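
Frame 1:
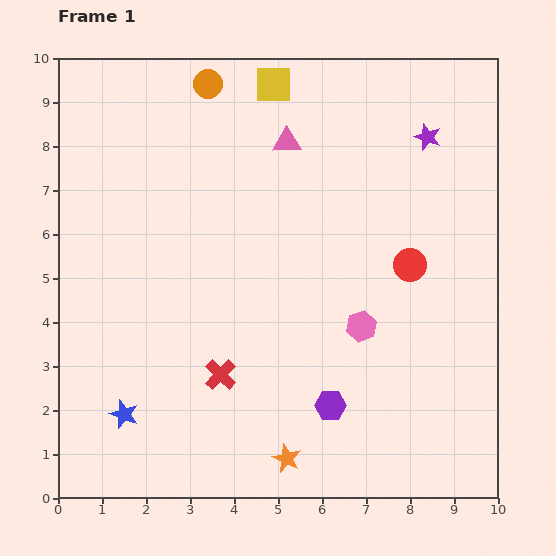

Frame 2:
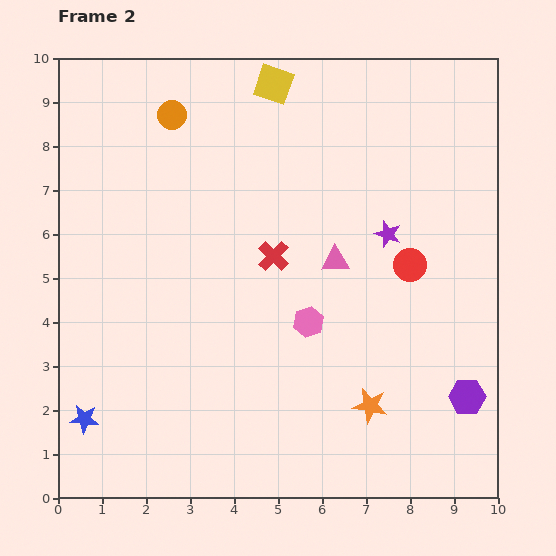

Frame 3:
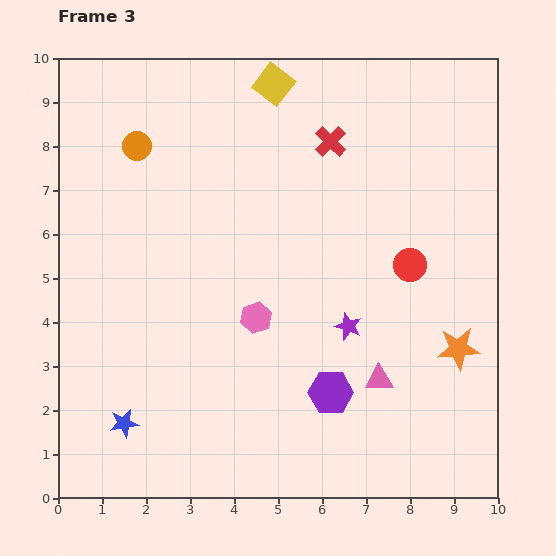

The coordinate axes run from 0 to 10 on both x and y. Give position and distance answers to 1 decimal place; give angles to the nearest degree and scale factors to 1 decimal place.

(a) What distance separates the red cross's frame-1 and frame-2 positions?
3.0

The red cross moved from (3.7, 2.8) to (4.9, 5.5), a distance of √(1.2² + 2.7²) ≈ 3.0.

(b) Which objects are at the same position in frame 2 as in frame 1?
the red circle, the yellow square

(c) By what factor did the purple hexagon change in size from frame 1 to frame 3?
1.4×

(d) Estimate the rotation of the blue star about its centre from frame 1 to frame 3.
30° counter-clockwise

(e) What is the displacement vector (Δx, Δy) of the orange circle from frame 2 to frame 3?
(-0.8, -0.7)

The orange circle was at (2.6, 8.7) in frame 2 and (1.8, 8.0) in frame 3.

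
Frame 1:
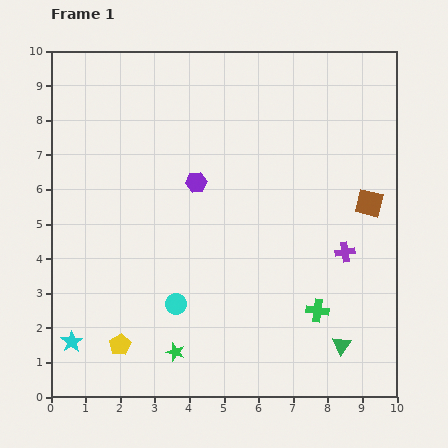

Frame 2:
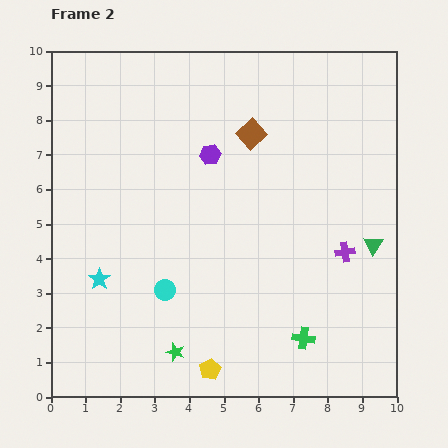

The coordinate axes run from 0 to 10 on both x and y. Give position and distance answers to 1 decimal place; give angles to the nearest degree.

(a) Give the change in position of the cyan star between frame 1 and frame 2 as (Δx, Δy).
(0.8, 1.8)

The cyan star was at (0.6, 1.6) in frame 1 and (1.4, 3.4) in frame 2.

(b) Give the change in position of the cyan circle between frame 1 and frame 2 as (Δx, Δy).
(-0.3, 0.4)

The cyan circle was at (3.6, 2.7) in frame 1 and (3.3, 3.1) in frame 2.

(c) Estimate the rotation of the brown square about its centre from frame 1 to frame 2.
35° clockwise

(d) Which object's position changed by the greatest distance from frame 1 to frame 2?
the brown square

(moved 3.9; next 3.0)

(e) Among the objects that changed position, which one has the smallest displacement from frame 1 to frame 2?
the cyan circle

(moved 0.5)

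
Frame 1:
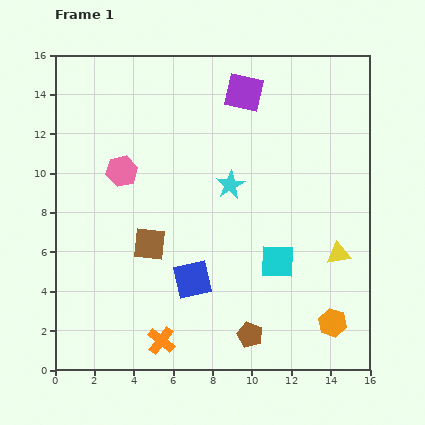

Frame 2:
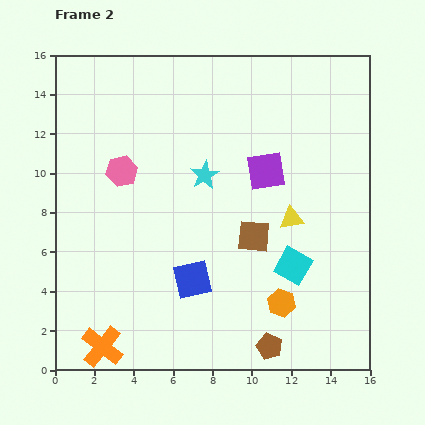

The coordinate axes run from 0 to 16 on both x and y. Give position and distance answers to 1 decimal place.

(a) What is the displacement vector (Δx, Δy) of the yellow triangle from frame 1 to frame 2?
(-2.4, 1.8)

The yellow triangle was at (14.4, 5.9) in frame 1 and (12.0, 7.7) in frame 2.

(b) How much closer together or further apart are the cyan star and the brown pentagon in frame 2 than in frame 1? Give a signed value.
+1.6

Distance in frame 1: 7.7. Distance in frame 2: 9.3.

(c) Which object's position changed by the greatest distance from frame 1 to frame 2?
the brown square

(moved 5.3; next 4.1)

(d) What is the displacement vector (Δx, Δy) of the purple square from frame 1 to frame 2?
(1.1, -4.0)

The purple square was at (9.6, 14.1) in frame 1 and (10.7, 10.1) in frame 2.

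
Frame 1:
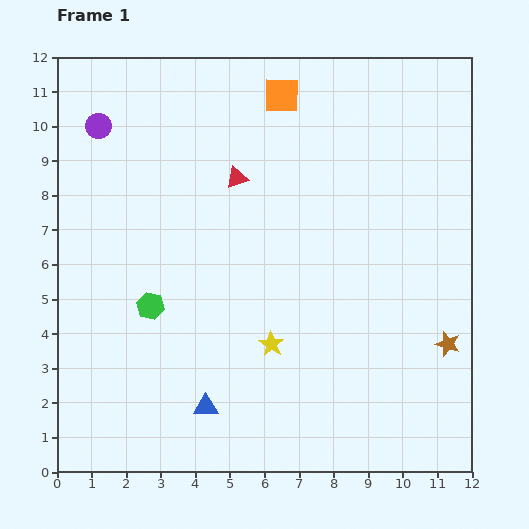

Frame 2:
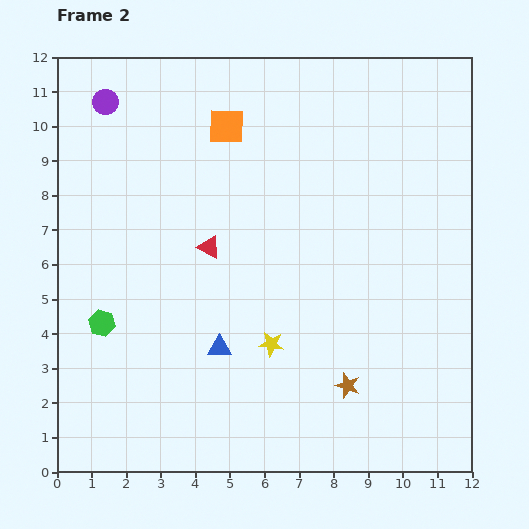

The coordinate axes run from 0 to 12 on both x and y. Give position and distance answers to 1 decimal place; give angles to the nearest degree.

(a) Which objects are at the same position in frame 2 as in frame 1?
the yellow star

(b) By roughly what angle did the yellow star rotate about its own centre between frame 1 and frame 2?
25° counter-clockwise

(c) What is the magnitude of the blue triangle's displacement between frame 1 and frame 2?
1.7

The blue triangle moved from (4.3, 1.9) to (4.7, 3.6), a distance of √(0.4² + 1.7²) ≈ 1.7.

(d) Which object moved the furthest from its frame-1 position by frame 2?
the brown star

(moved 3.1; next 2.2)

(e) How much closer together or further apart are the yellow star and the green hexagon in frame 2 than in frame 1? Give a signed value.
+1.2

Distance in frame 1: 3.7. Distance in frame 2: 4.9.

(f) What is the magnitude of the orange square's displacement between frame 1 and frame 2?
1.8

The orange square moved from (6.5, 10.9) to (4.9, 10.0), a distance of √(1.6² + 0.9²) ≈ 1.8.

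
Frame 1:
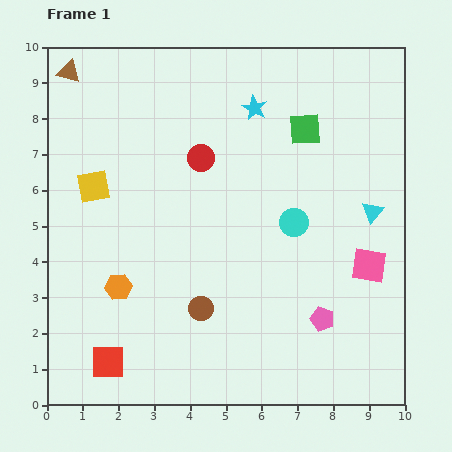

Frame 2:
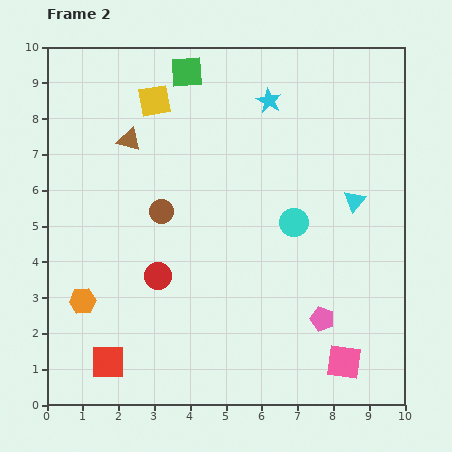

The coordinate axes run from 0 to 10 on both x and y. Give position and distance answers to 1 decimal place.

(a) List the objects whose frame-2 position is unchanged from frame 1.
the pink pentagon, the red square, the cyan circle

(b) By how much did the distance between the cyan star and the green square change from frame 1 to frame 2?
+0.9

Distance in frame 1: 1.5. Distance in frame 2: 2.4.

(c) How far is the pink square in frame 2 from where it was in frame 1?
2.8

The pink square moved from (9.0, 3.9) to (8.3, 1.2), a distance of √(0.7² + 2.7²) ≈ 2.8.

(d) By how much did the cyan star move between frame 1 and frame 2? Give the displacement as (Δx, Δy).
(0.4, 0.2)

The cyan star was at (5.8, 8.3) in frame 1 and (6.2, 8.5) in frame 2.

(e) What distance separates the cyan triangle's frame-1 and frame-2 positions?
0.6

The cyan triangle moved from (9.1, 5.4) to (8.6, 5.7), a distance of √(0.5² + 0.3²) ≈ 0.6.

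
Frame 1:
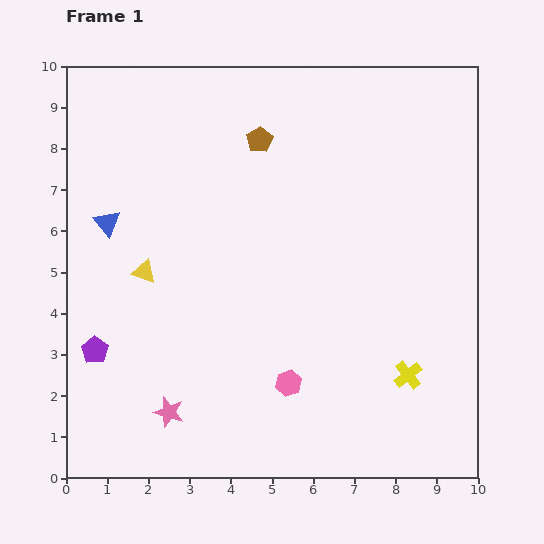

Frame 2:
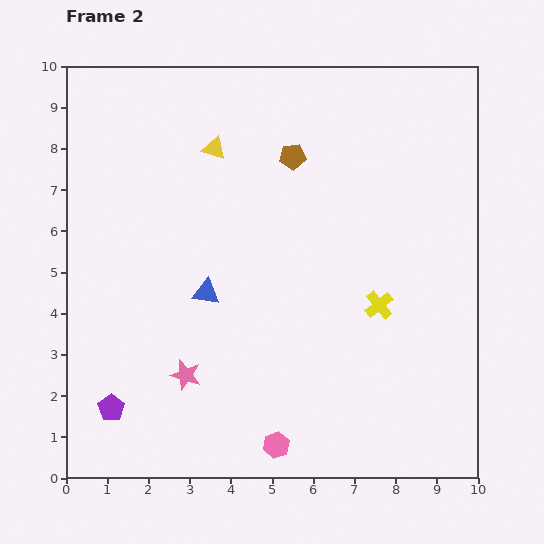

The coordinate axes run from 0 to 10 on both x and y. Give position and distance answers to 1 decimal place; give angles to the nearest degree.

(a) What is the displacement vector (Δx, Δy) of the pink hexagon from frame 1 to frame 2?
(-0.3, -1.5)

The pink hexagon was at (5.4, 2.3) in frame 1 and (5.1, 0.8) in frame 2.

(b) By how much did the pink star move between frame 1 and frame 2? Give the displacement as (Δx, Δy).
(0.4, 0.9)

The pink star was at (2.5, 1.6) in frame 1 and (2.9, 2.5) in frame 2.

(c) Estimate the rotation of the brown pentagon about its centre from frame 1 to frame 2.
27° clockwise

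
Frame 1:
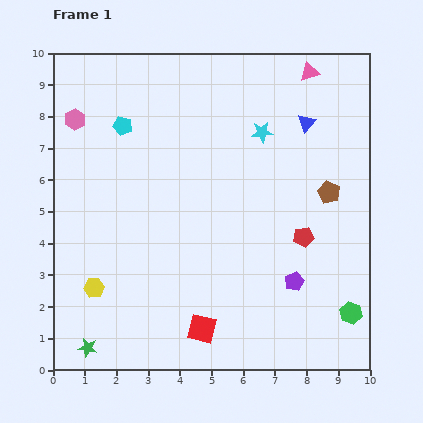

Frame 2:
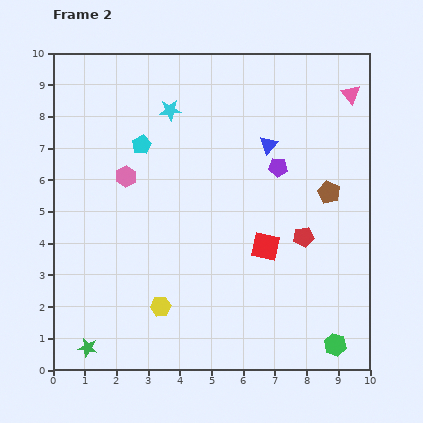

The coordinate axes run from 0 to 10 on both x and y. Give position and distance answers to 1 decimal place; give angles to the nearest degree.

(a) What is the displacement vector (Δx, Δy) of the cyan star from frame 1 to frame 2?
(-2.9, 0.7)

The cyan star was at (6.6, 7.5) in frame 1 and (3.7, 8.2) in frame 2.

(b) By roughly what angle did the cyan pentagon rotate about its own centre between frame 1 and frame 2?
30° clockwise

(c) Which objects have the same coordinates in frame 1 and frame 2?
the red pentagon, the brown pentagon, the green star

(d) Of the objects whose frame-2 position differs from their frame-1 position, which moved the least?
the cyan pentagon

(moved 0.8)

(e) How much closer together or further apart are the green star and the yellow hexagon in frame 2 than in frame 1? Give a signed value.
+0.7

Distance in frame 1: 1.9. Distance in frame 2: 2.6.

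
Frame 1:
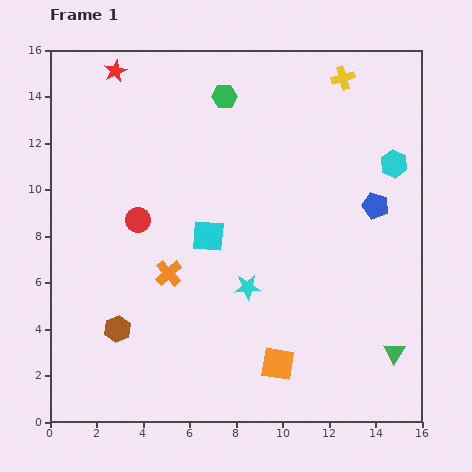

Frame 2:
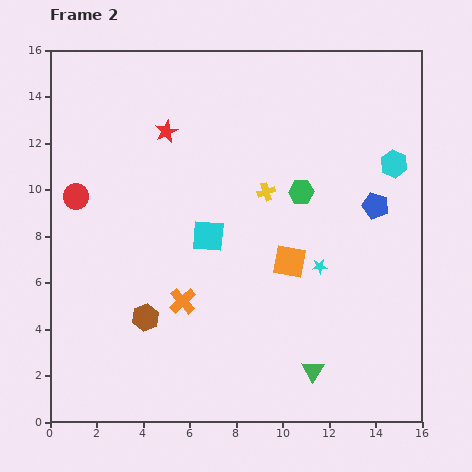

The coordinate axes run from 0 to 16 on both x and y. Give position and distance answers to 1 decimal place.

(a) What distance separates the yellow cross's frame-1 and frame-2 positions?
5.9

The yellow cross moved from (12.6, 14.8) to (9.3, 9.9), a distance of √(3.3² + 4.9²) ≈ 5.9.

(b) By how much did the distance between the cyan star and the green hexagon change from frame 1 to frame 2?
-5.0

Distance in frame 1: 8.3. Distance in frame 2: 3.3.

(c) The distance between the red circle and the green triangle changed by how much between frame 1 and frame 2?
+0.3

Distance in frame 1: 12.4. Distance in frame 2: 12.7.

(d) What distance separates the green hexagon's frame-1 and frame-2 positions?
5.3

The green hexagon moved from (7.5, 14.0) to (10.8, 9.9), a distance of √(3.3² + 4.1²) ≈ 5.3.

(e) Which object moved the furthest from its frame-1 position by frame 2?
the yellow cross

(moved 5.9; next 5.3)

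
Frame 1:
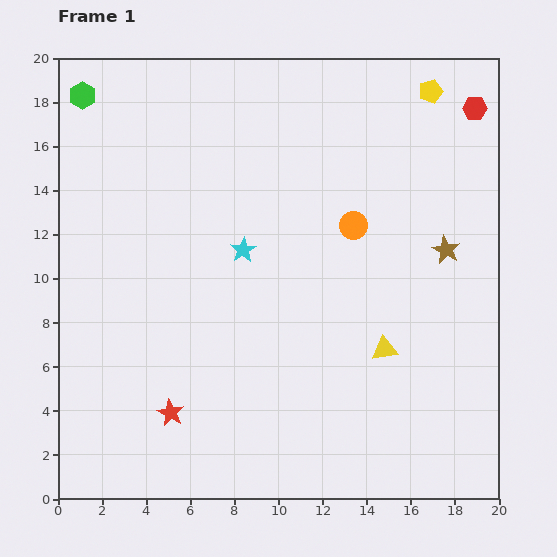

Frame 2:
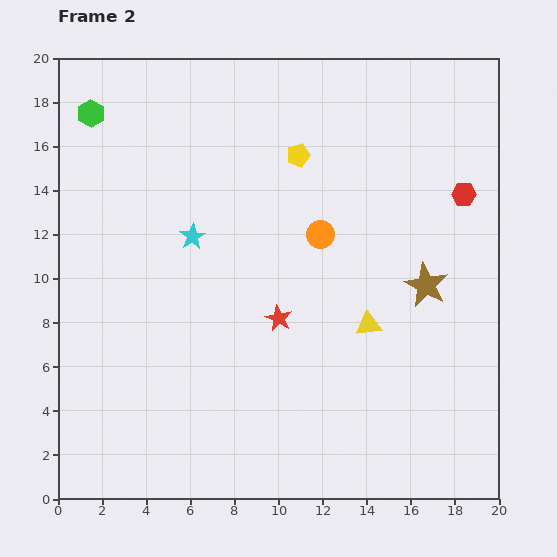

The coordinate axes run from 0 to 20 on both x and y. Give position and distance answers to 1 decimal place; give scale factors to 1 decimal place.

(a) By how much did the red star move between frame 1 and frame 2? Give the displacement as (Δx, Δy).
(4.9, 4.3)

The red star was at (5.1, 3.9) in frame 1 and (10.0, 8.2) in frame 2.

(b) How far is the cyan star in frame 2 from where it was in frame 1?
2.4

The cyan star moved from (8.4, 11.3) to (6.1, 11.9), a distance of √(2.3² + 0.6²) ≈ 2.4.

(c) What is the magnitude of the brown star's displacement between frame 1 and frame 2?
1.8

The brown star moved from (17.6, 11.3) to (16.7, 9.7), a distance of √(0.9² + 1.6²) ≈ 1.8.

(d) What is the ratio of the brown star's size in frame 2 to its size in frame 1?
1.6×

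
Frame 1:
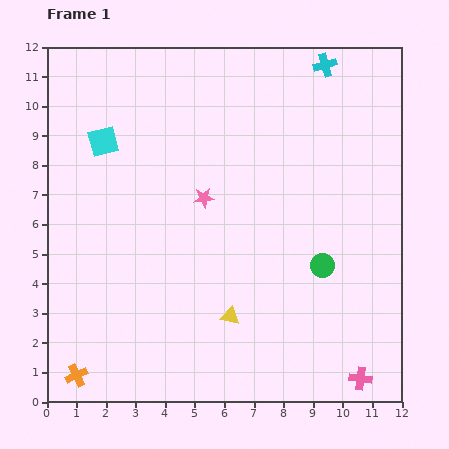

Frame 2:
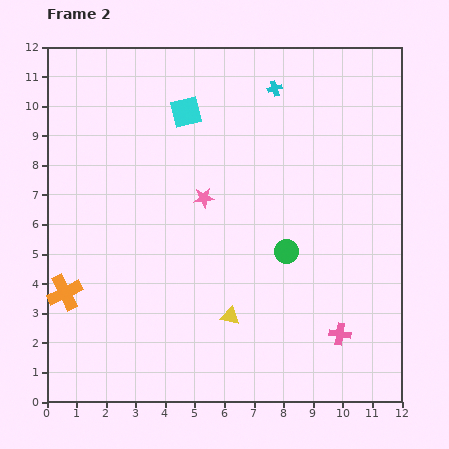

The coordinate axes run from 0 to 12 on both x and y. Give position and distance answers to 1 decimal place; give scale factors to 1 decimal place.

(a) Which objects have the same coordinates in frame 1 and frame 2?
the pink star, the yellow triangle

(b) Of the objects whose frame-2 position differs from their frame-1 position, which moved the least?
the green circle

(moved 1.3)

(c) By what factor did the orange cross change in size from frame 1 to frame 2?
1.6×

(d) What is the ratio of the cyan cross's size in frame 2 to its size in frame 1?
0.6×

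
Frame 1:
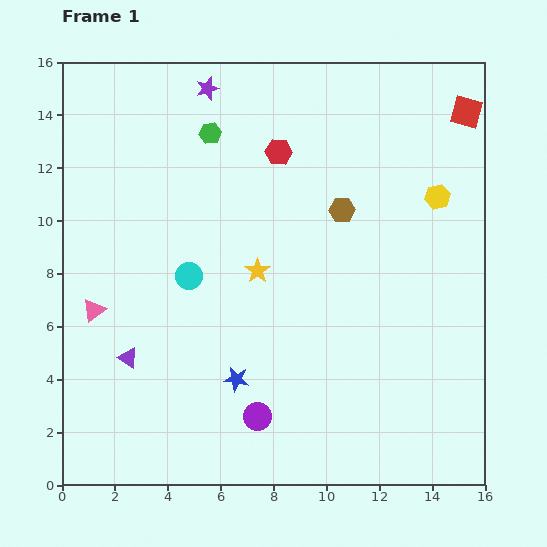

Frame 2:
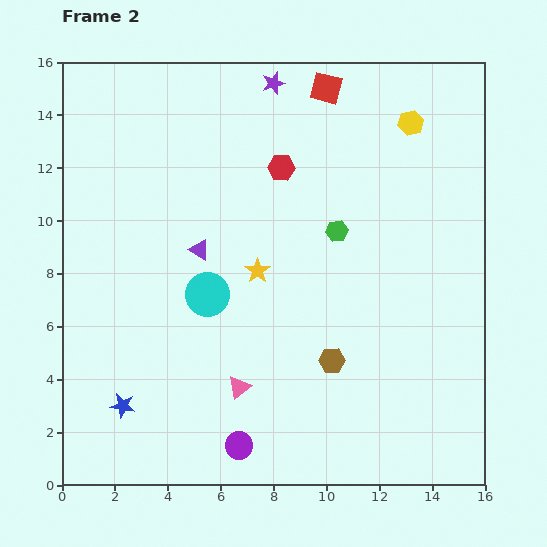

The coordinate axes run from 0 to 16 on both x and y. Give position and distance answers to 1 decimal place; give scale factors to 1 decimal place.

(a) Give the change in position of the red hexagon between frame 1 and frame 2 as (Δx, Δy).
(0.1, -0.6)

The red hexagon was at (8.2, 12.6) in frame 1 and (8.3, 12.0) in frame 2.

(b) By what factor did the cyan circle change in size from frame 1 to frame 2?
1.6×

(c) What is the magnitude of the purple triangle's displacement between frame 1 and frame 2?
4.9

The purple triangle moved from (2.5, 4.8) to (5.2, 8.9), a distance of √(2.7² + 4.1²) ≈ 4.9.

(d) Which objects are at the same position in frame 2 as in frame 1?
the yellow star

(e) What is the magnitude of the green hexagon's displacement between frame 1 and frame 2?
6.1

The green hexagon moved from (5.6, 13.3) to (10.4, 9.6), a distance of √(4.8² + 3.7²) ≈ 6.1.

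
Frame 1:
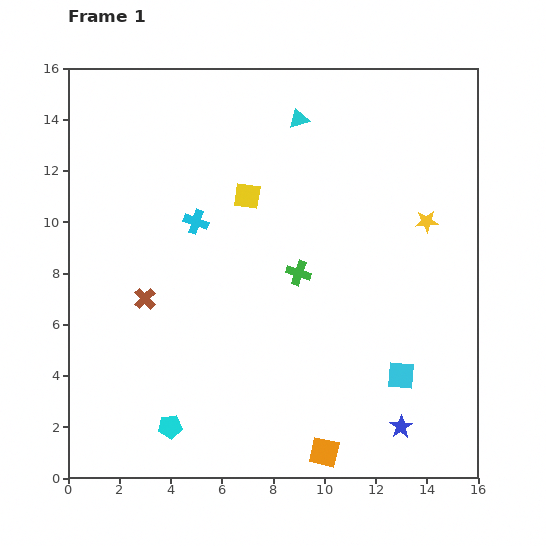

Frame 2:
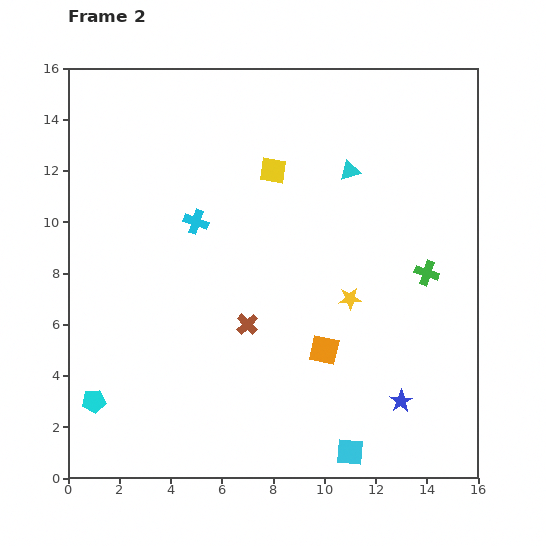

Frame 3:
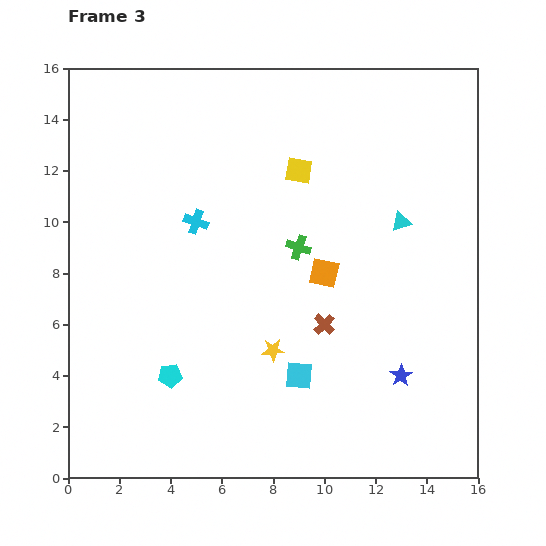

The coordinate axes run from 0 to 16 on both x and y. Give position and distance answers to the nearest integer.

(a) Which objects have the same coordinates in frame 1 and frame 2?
the cyan cross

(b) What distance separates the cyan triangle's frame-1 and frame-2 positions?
3

The cyan triangle moved from (9, 14) to (11, 12), a distance of √(2² + 2²) ≈ 3.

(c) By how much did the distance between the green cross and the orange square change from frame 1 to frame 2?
-2

Distance in frame 1: 7. Distance in frame 2: 5.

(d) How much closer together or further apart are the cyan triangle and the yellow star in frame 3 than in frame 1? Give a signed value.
+1

Distance in frame 1: 6. Distance in frame 3: 7.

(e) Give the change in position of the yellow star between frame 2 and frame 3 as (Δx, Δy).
(-3, -2)

The yellow star was at (11, 7) in frame 2 and (8, 5) in frame 3.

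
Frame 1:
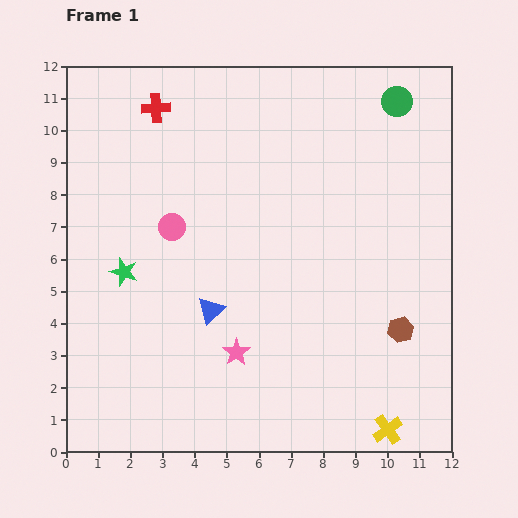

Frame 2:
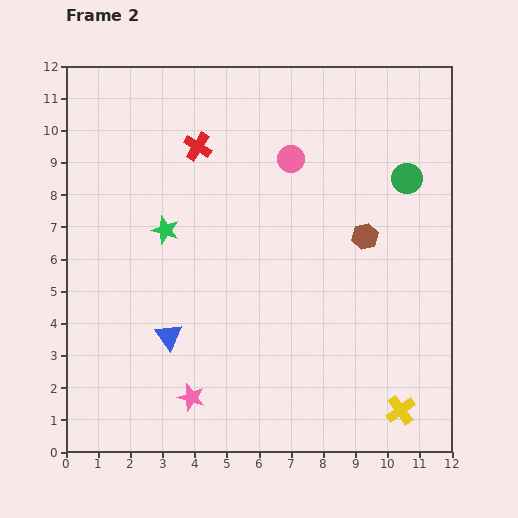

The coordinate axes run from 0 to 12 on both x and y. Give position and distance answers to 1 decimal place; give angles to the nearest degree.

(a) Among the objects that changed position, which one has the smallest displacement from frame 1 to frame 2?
the yellow cross

(moved 0.7)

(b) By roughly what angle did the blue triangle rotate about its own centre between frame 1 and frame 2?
23° counter-clockwise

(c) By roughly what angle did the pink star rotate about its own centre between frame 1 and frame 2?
21° counter-clockwise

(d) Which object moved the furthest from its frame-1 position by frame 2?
the pink circle

(moved 4.3; next 3.1)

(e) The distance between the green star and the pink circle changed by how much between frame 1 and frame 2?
+2.4

Distance in frame 1: 2.1. Distance in frame 2: 4.5.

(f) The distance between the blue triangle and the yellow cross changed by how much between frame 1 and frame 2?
+1.0

Distance in frame 1: 6.6. Distance in frame 2: 7.6.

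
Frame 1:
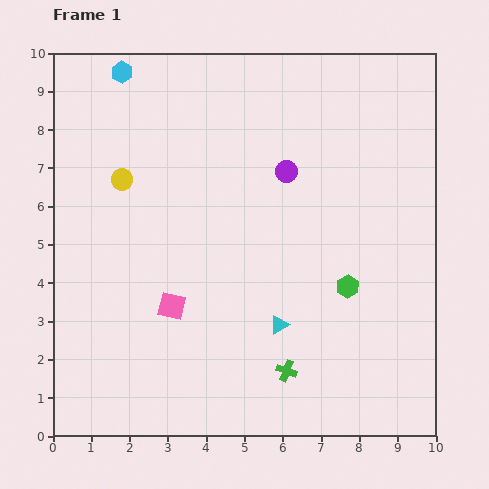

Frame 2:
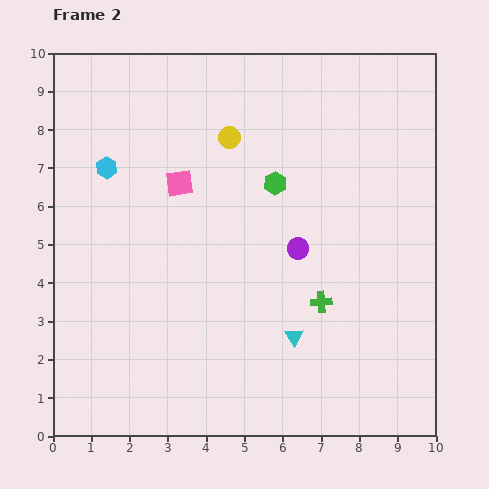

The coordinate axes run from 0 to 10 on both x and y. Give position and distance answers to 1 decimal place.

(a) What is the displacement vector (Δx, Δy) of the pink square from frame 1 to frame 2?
(0.2, 3.2)

The pink square was at (3.1, 3.4) in frame 1 and (3.3, 6.6) in frame 2.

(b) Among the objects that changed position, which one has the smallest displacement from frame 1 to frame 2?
the cyan triangle

(moved 0.5)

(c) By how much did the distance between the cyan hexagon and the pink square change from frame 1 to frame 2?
-4.3

Distance in frame 1: 6.2. Distance in frame 2: 1.9.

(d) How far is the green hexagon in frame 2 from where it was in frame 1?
3.3

The green hexagon moved from (7.7, 3.9) to (5.8, 6.6), a distance of √(1.9² + 2.7²) ≈ 3.3.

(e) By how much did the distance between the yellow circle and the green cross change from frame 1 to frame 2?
-1.7

Distance in frame 1: 6.6. Distance in frame 2: 4.9.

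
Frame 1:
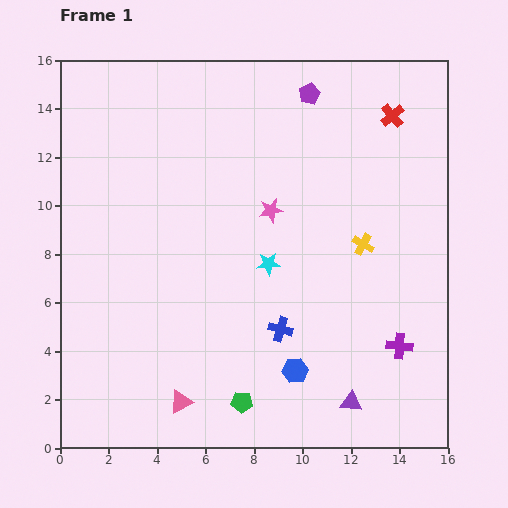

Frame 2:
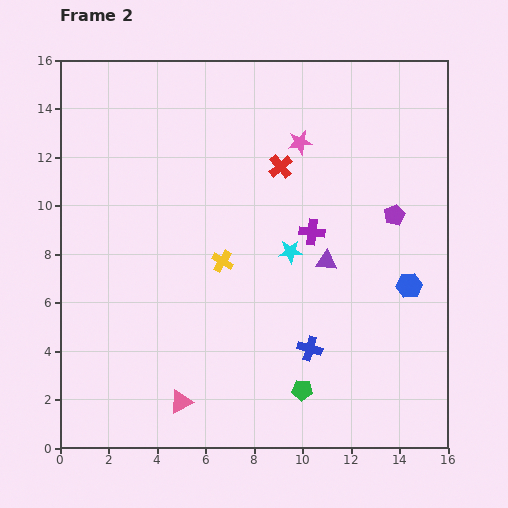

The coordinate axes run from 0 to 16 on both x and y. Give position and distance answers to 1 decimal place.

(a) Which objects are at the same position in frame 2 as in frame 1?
the pink triangle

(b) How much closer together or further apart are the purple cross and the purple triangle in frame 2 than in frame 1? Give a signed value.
-1.7

Distance in frame 1: 3.0. Distance in frame 2: 1.3.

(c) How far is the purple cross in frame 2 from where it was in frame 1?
5.9

The purple cross moved from (14.0, 4.2) to (10.4, 8.9), a distance of √(3.6² + 4.7²) ≈ 5.9.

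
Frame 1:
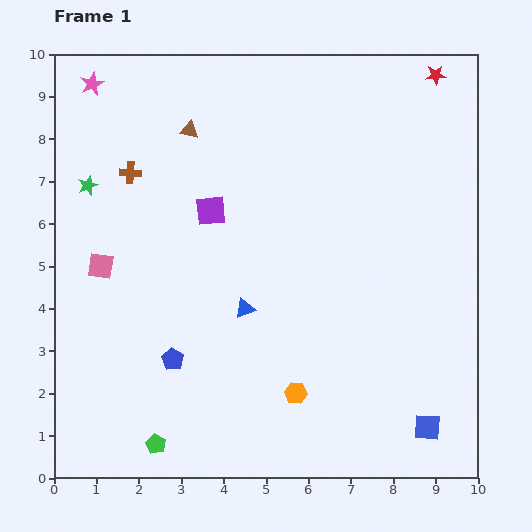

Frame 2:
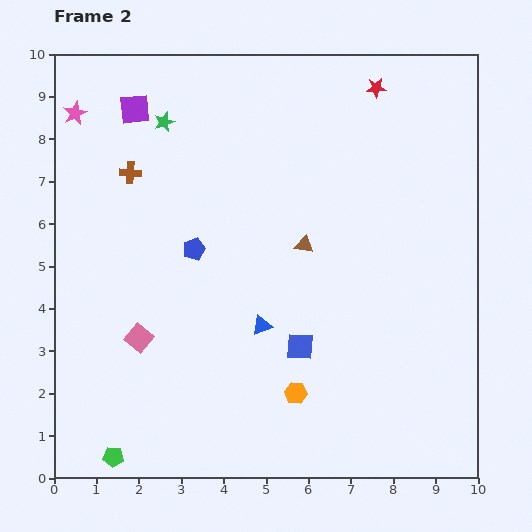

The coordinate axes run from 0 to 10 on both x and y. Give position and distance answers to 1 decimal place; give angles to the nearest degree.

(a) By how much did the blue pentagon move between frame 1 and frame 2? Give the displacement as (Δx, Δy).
(0.5, 2.6)

The blue pentagon was at (2.8, 2.8) in frame 1 and (3.3, 5.4) in frame 2.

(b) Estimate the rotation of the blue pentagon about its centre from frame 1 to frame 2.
19° clockwise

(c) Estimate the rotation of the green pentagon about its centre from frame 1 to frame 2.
24° counter-clockwise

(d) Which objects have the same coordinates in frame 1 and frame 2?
the orange hexagon, the brown cross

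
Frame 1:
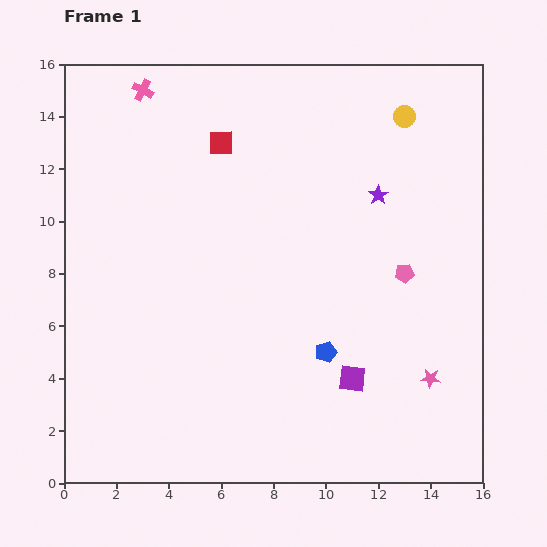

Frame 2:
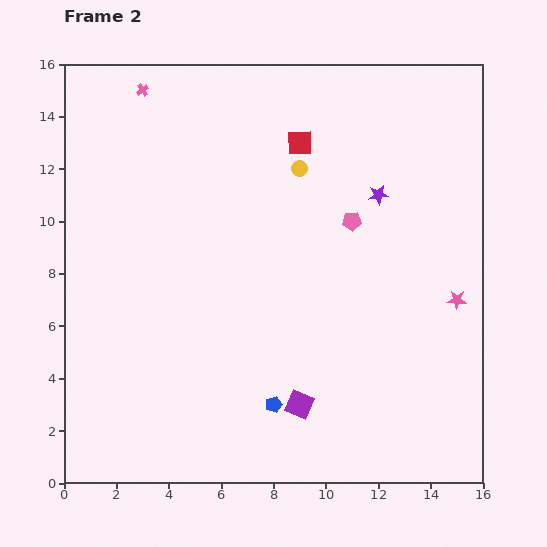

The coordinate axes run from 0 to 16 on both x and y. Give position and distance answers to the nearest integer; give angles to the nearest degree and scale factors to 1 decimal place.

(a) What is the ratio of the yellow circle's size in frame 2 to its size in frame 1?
0.7×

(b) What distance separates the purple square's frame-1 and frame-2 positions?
2

The purple square moved from (11, 4) to (9, 3), a distance of √(2² + 1²) ≈ 2.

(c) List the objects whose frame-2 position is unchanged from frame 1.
the purple star, the pink cross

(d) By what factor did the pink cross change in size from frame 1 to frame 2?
0.6×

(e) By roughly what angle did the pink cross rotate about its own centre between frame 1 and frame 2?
29° clockwise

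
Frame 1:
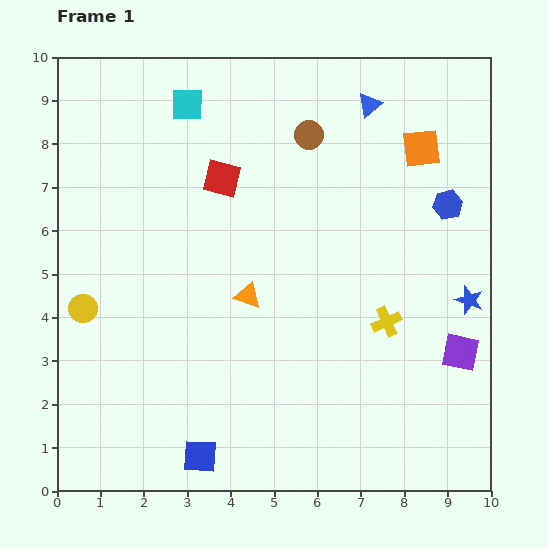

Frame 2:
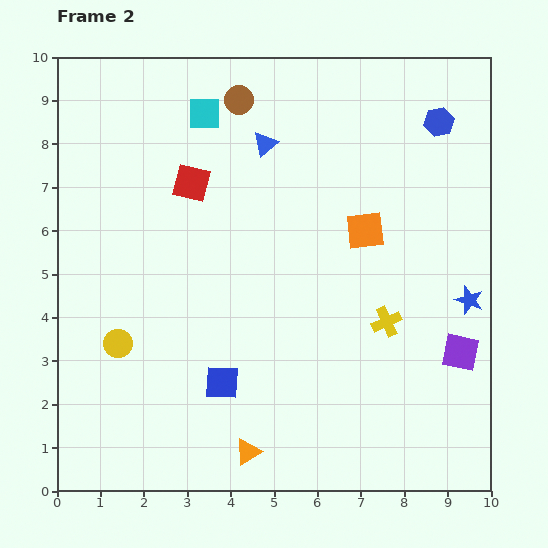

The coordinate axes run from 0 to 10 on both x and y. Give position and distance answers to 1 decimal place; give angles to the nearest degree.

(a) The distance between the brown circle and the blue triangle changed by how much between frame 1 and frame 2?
-0.4

Distance in frame 1: 1.6. Distance in frame 2: 1.2.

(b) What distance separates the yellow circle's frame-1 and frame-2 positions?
1.1

The yellow circle moved from (0.6, 4.2) to (1.4, 3.4), a distance of √(0.8² + 0.8²) ≈ 1.1.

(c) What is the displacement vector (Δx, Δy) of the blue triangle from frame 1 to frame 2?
(-2.4, -0.9)

The blue triangle was at (7.2, 8.9) in frame 1 and (4.8, 8.0) in frame 2.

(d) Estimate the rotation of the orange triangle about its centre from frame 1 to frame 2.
50° counter-clockwise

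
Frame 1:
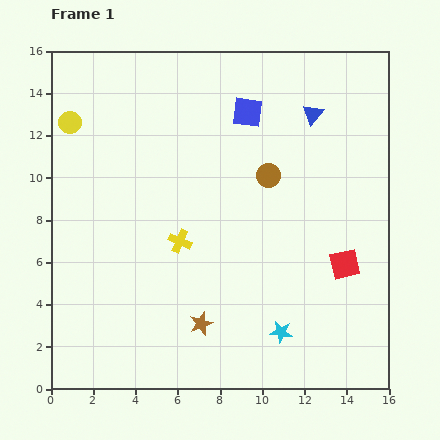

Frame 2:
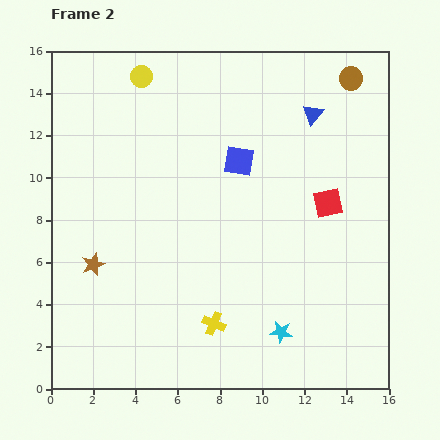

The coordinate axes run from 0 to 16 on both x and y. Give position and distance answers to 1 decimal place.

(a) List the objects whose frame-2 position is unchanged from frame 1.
the cyan star, the blue triangle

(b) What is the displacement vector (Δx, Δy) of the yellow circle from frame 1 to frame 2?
(3.4, 2.2)

The yellow circle was at (0.9, 12.6) in frame 1 and (4.3, 14.8) in frame 2.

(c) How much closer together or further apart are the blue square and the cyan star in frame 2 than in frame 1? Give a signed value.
-2.2

Distance in frame 1: 10.5. Distance in frame 2: 8.3.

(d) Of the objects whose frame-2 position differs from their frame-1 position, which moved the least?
the blue square

(moved 2.3)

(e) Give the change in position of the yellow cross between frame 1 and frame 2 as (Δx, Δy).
(1.6, -3.9)

The yellow cross was at (6.1, 7.0) in frame 1 and (7.7, 3.1) in frame 2.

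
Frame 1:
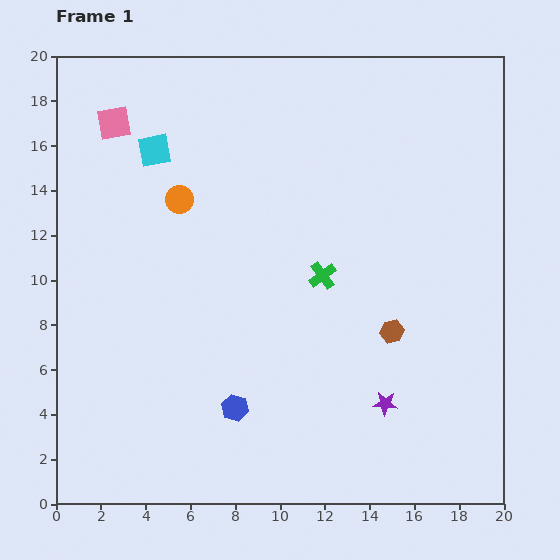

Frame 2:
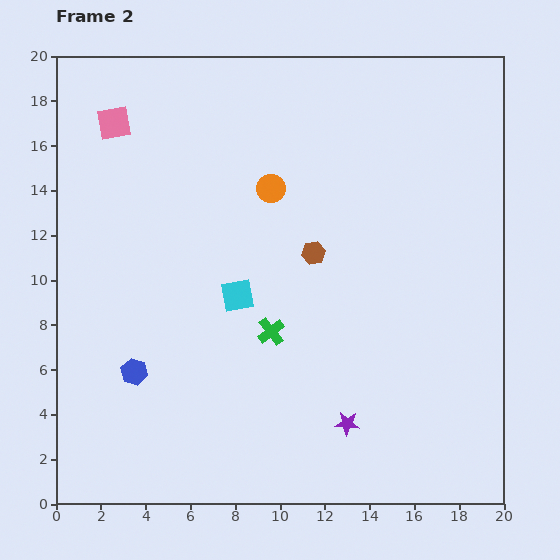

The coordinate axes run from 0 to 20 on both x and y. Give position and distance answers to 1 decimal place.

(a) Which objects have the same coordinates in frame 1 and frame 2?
the pink square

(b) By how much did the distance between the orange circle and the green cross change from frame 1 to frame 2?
-0.8

Distance in frame 1: 7.2. Distance in frame 2: 6.4.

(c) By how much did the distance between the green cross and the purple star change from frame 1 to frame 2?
-1.1

Distance in frame 1: 6.4. Distance in frame 2: 5.3.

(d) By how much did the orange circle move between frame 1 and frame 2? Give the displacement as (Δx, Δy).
(4.1, 0.5)

The orange circle was at (5.5, 13.6) in frame 1 and (9.6, 14.1) in frame 2.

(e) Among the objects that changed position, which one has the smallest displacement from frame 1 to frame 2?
the purple star

(moved 1.9)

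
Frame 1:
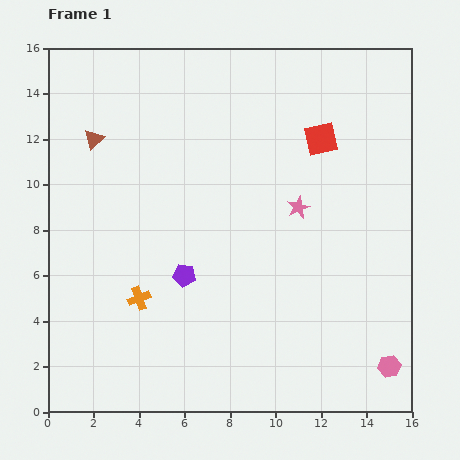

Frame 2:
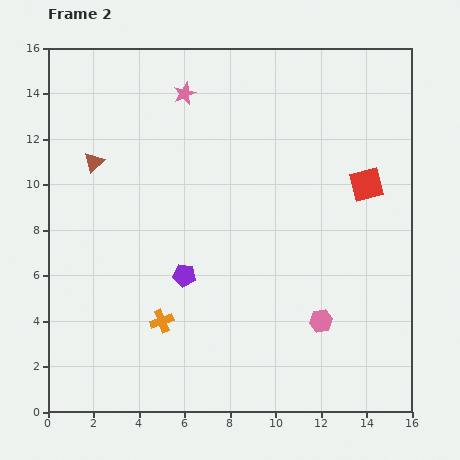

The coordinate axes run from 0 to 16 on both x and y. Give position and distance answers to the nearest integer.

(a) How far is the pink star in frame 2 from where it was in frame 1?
7

The pink star moved from (11, 9) to (6, 14), a distance of √(5² + 5²) ≈ 7.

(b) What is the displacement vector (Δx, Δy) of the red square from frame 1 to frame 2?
(2, -2)

The red square was at (12, 12) in frame 1 and (14, 10) in frame 2.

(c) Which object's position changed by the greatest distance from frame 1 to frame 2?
the pink star

(moved 7; next 4)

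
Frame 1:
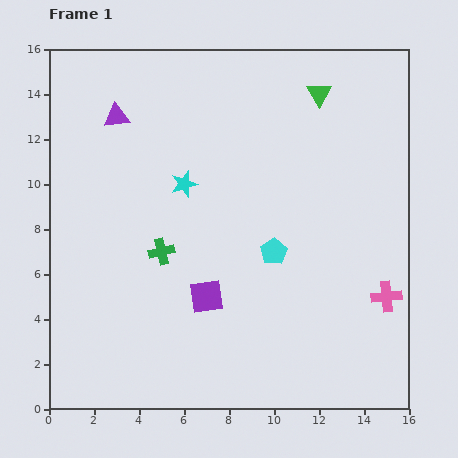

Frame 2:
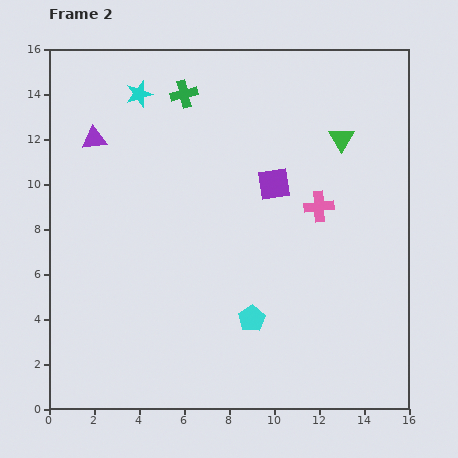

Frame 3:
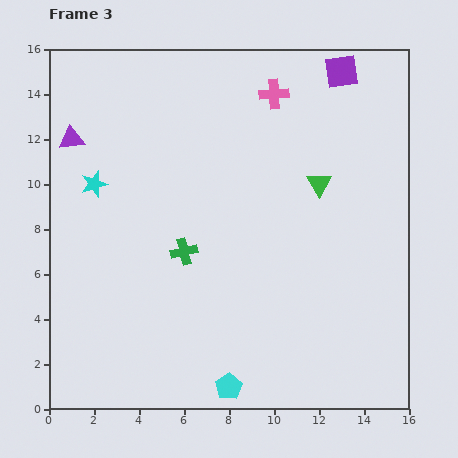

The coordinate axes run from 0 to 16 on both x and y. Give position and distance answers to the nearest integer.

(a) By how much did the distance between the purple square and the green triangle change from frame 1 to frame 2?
-6

Distance in frame 1: 10. Distance in frame 2: 4.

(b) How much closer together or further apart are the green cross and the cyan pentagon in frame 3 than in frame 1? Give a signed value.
+1

Distance in frame 1: 5. Distance in frame 3: 6.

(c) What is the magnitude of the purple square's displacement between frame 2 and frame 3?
6

The purple square moved from (10, 10) to (13, 15), a distance of √(3² + 5²) ≈ 6.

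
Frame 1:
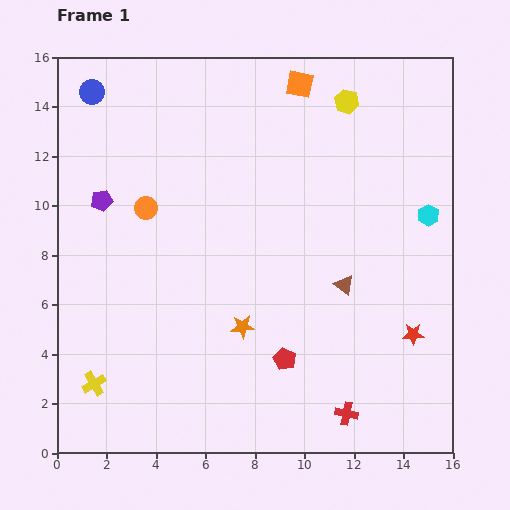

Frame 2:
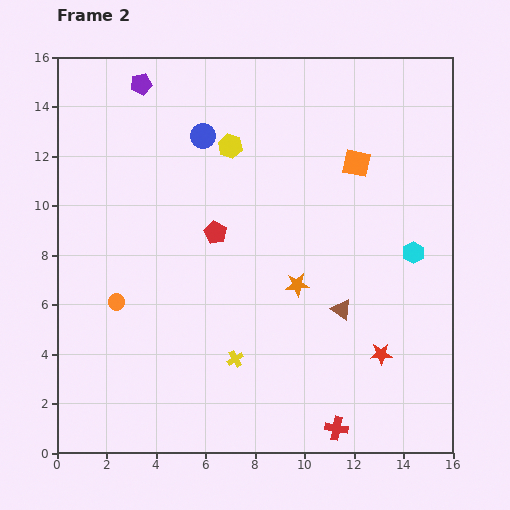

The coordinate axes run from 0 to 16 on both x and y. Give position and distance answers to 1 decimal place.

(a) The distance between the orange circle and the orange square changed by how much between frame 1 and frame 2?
+3.2

Distance in frame 1: 8.0. Distance in frame 2: 11.2.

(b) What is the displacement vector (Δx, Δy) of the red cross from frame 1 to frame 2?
(-0.4, -0.6)

The red cross was at (11.7, 1.6) in frame 1 and (11.3, 1.0) in frame 2.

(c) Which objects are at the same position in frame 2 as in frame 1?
none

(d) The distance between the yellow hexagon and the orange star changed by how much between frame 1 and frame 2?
-3.8

Distance in frame 1: 10.0. Distance in frame 2: 6.2.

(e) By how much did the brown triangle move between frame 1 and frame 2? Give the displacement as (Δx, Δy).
(-0.1, -1.0)

The brown triangle was at (11.6, 6.8) in frame 1 and (11.5, 5.8) in frame 2.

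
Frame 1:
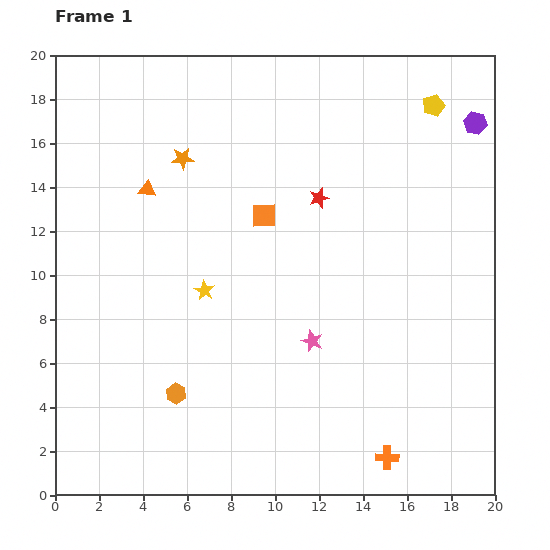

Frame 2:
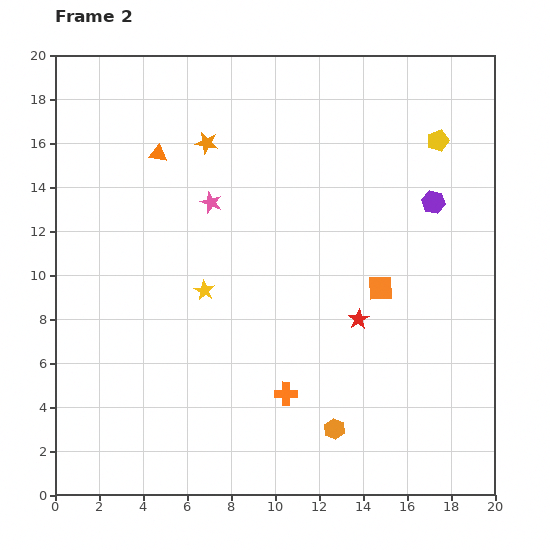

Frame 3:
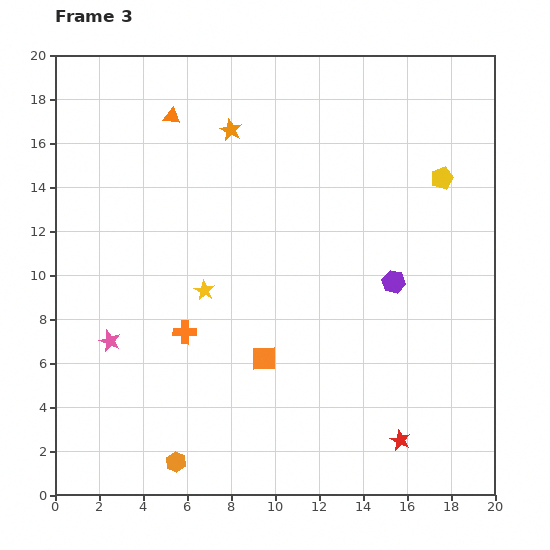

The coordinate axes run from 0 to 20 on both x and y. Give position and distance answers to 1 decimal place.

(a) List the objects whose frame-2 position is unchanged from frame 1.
the yellow star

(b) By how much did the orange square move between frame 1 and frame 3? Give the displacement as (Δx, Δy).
(0.0, -6.5)

The orange square was at (9.5, 12.7) in frame 1 and (9.5, 6.2) in frame 3.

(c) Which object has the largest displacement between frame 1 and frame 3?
the red star

(moved 11.6; next 10.8)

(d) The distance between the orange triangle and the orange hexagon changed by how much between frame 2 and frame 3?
+0.9

Distance in frame 2: 14.8. Distance in frame 3: 15.7.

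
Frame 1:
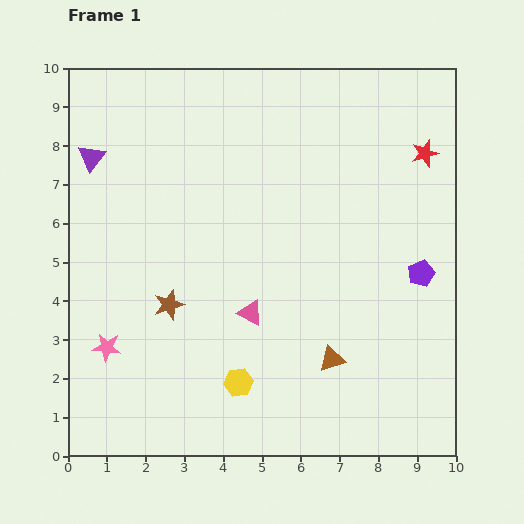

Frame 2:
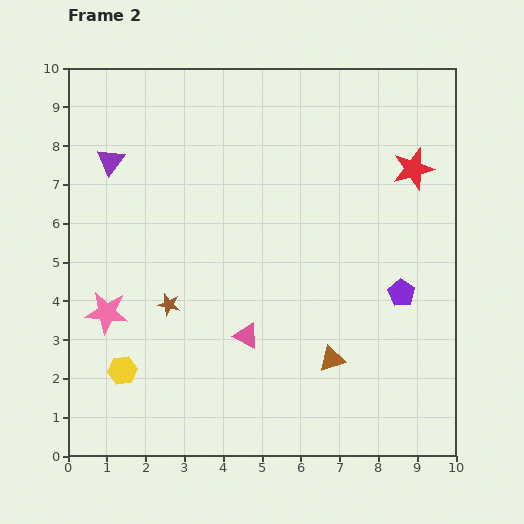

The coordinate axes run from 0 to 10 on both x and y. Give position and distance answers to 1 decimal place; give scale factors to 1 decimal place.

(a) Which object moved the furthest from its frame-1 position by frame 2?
the yellow hexagon

(moved 3.0; next 0.9)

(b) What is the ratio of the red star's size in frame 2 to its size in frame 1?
1.5×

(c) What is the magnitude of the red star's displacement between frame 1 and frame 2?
0.5

The red star moved from (9.2, 7.8) to (8.9, 7.4), a distance of √(0.3² + 0.4²) ≈ 0.5.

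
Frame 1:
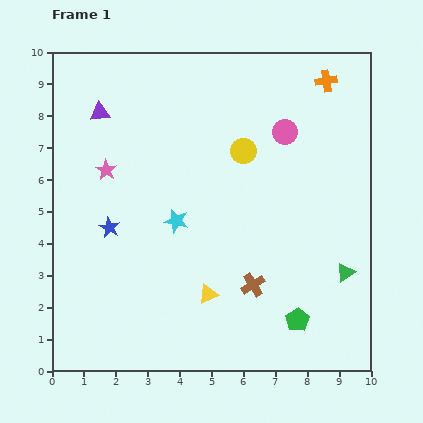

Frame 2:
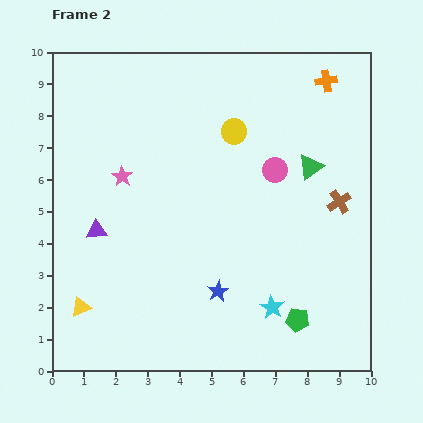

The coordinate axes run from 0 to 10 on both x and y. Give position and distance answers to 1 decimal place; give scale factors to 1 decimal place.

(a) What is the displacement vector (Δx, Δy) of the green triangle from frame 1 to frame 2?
(-1.1, 3.3)

The green triangle was at (9.2, 3.1) in frame 1 and (8.1, 6.4) in frame 2.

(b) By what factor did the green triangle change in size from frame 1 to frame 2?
1.4×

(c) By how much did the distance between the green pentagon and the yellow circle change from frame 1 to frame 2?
+0.6

Distance in frame 1: 5.6. Distance in frame 2: 6.2.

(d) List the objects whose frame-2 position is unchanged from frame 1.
the orange cross, the green pentagon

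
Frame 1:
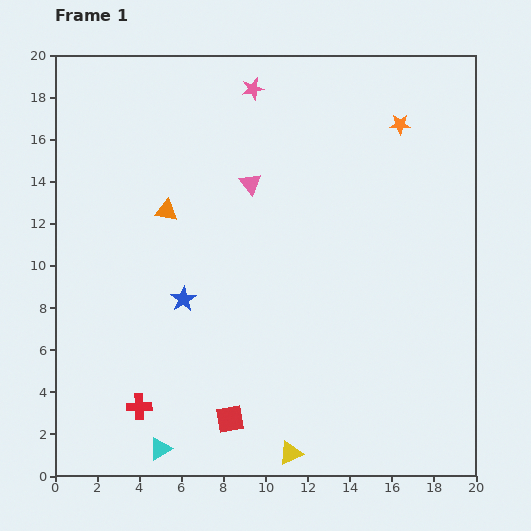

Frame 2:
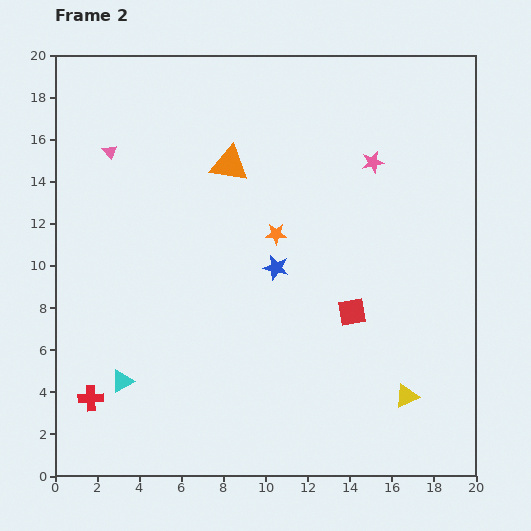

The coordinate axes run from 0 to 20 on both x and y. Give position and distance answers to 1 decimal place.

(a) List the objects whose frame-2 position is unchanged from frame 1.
none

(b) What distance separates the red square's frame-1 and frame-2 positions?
7.7

The red square moved from (8.3, 2.7) to (14.1, 7.8), a distance of √(5.8² + 5.1²) ≈ 7.7.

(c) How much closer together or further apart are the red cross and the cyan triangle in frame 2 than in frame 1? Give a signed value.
-0.5

Distance in frame 1: 2.2. Distance in frame 2: 1.7.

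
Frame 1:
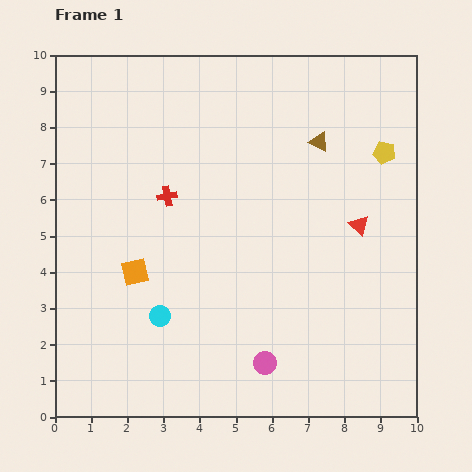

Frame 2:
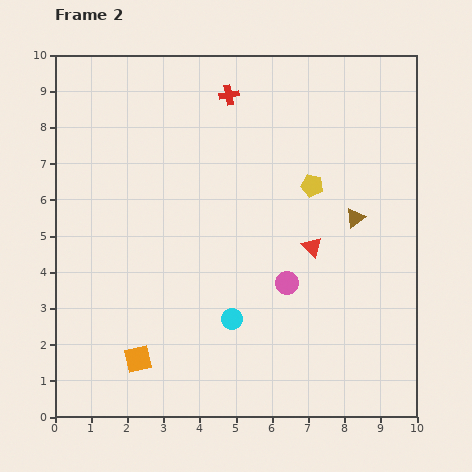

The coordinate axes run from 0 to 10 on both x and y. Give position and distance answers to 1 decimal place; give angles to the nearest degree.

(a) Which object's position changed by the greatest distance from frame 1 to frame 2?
the red cross

(moved 3.3; next 2.4)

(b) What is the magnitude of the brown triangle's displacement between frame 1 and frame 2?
2.3

The brown triangle moved from (7.3, 7.6) to (8.3, 5.5), a distance of √(1.0² + 2.1²) ≈ 2.3.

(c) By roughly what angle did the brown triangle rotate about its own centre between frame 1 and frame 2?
55° clockwise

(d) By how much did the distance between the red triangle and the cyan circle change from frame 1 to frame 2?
-3.0

Distance in frame 1: 6.0. Distance in frame 2: 3.0.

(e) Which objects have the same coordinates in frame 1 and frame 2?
none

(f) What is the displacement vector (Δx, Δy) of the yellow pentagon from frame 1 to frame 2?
(-2.0, -0.9)

The yellow pentagon was at (9.1, 7.3) in frame 1 and (7.1, 6.4) in frame 2.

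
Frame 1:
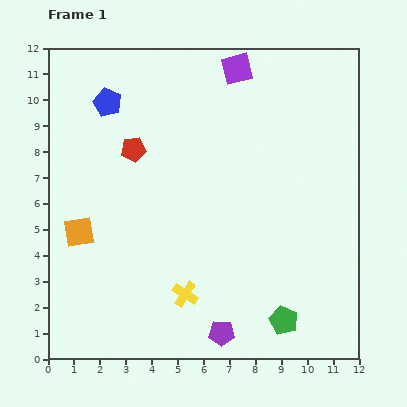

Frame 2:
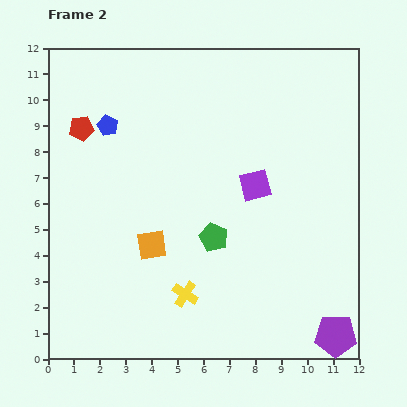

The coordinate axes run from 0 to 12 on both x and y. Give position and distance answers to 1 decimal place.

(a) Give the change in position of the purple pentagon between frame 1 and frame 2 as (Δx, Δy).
(4.4, -0.1)

The purple pentagon was at (6.7, 1.0) in frame 1 and (11.1, 0.9) in frame 2.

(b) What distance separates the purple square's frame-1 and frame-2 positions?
4.6

The purple square moved from (7.3, 11.2) to (8.0, 6.7), a distance of √(0.7² + 4.5²) ≈ 4.6.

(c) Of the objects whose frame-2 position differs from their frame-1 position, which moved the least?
the blue pentagon

(moved 0.9)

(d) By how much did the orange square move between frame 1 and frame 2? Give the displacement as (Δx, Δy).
(2.8, -0.5)

The orange square was at (1.2, 4.9) in frame 1 and (4.0, 4.4) in frame 2.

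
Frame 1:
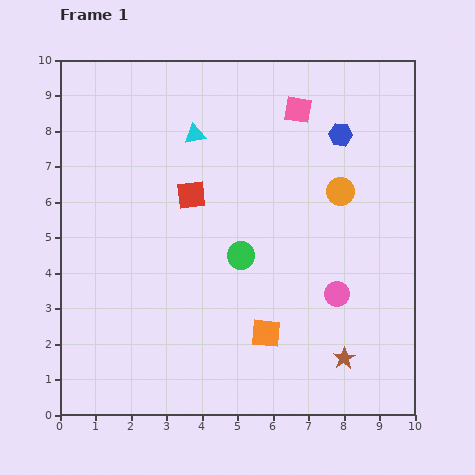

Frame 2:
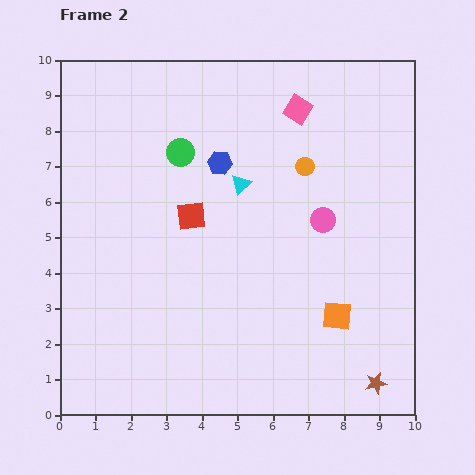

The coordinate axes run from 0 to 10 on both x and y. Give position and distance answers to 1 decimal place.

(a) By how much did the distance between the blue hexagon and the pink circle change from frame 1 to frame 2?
-1.2

Distance in frame 1: 4.5. Distance in frame 2: 3.3.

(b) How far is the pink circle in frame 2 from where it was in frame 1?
2.1

The pink circle moved from (7.8, 3.4) to (7.4, 5.5), a distance of √(0.4² + 2.1²) ≈ 2.1.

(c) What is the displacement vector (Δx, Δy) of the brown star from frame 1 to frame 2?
(0.9, -0.7)

The brown star was at (8.0, 1.6) in frame 1 and (8.9, 0.9) in frame 2.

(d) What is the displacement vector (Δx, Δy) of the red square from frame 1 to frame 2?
(0.0, -0.6)

The red square was at (3.7, 6.2) in frame 1 and (3.7, 5.6) in frame 2.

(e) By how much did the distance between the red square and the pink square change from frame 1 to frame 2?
+0.4

Distance in frame 1: 3.8. Distance in frame 2: 4.2.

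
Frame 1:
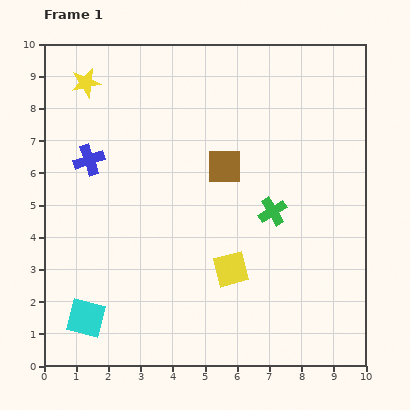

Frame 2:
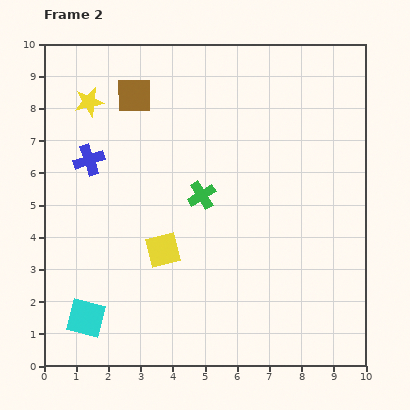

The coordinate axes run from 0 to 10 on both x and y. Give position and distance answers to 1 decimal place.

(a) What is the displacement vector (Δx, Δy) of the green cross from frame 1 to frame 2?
(-2.2, 0.5)

The green cross was at (7.1, 4.8) in frame 1 and (4.9, 5.3) in frame 2.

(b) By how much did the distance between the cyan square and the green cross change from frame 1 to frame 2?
-1.5

Distance in frame 1: 6.7. Distance in frame 2: 5.2.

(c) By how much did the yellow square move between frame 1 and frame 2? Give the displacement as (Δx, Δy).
(-2.1, 0.6)

The yellow square was at (5.8, 3.0) in frame 1 and (3.7, 3.6) in frame 2.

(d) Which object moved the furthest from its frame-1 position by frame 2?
the brown square

(moved 3.6; next 2.3)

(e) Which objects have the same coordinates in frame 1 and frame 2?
the cyan square, the blue cross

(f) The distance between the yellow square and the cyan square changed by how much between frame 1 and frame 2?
-1.5

Distance in frame 1: 4.7. Distance in frame 2: 3.2.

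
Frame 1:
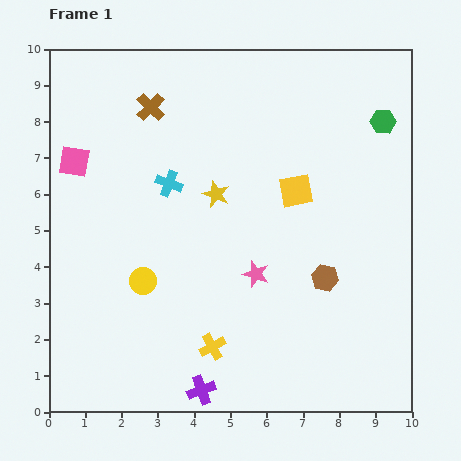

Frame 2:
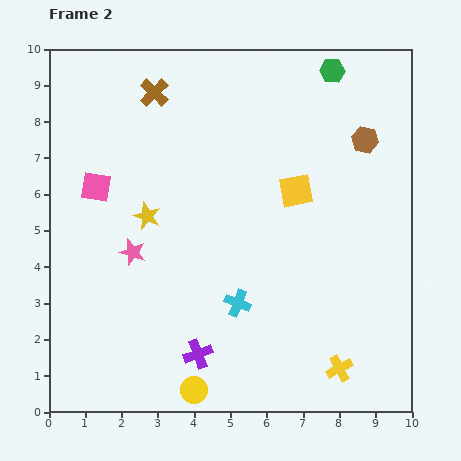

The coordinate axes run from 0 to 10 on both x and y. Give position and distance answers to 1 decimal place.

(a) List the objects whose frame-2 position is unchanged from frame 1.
the yellow square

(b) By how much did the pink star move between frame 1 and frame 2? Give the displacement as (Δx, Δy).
(-3.4, 0.6)

The pink star was at (5.7, 3.8) in frame 1 and (2.3, 4.4) in frame 2.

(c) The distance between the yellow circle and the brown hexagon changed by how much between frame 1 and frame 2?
+3.3

Distance in frame 1: 5.0. Distance in frame 2: 8.3.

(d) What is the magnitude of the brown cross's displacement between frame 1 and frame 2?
0.4

The brown cross moved from (2.8, 8.4) to (2.9, 8.8), a distance of √(0.1² + 0.4²) ≈ 0.4.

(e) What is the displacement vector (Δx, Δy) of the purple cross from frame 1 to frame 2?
(-0.1, 1.0)

The purple cross was at (4.2, 0.6) in frame 1 and (4.1, 1.6) in frame 2.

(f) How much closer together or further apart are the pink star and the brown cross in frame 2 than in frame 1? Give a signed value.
-1.0

Distance in frame 1: 5.4. Distance in frame 2: 4.4.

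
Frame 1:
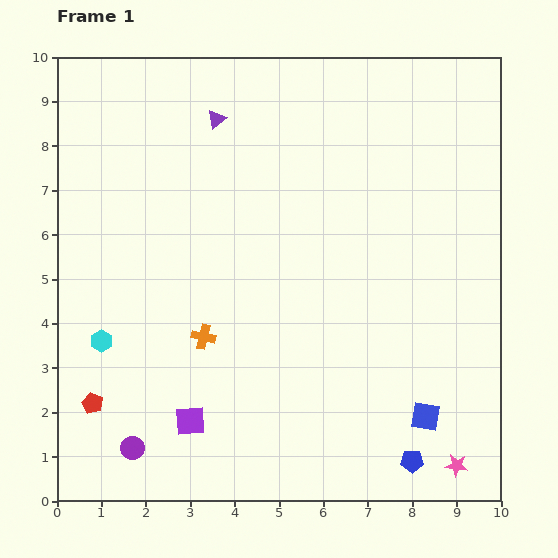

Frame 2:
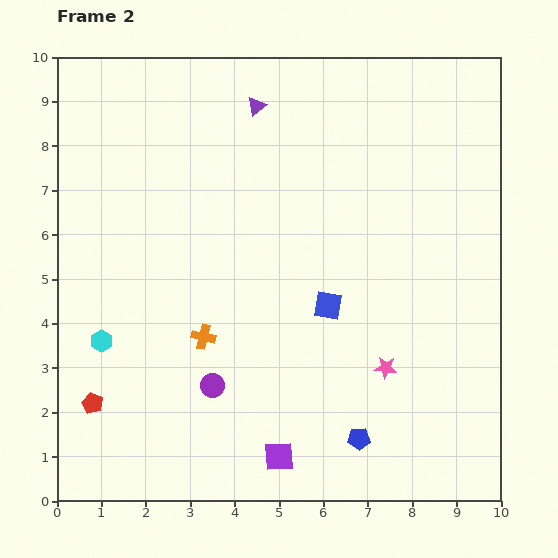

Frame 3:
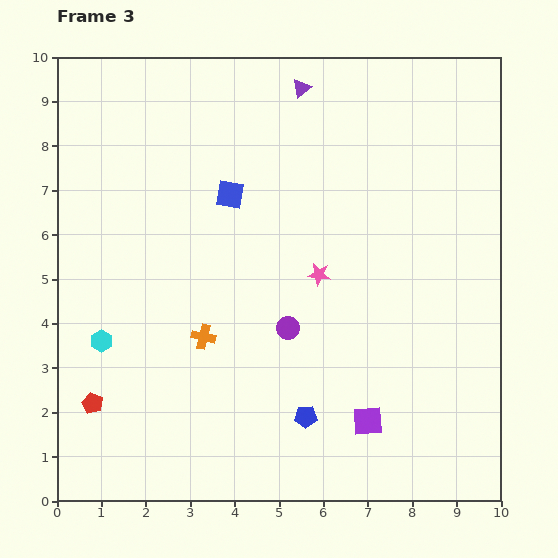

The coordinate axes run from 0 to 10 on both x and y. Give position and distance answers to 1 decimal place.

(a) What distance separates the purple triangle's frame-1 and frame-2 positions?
0.9

The purple triangle moved from (3.6, 8.6) to (4.5, 8.9), a distance of √(0.9² + 0.3²) ≈ 0.9.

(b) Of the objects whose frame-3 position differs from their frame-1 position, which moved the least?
the purple triangle

(moved 2.0)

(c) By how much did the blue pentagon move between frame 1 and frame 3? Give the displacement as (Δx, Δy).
(-2.4, 1.0)

The blue pentagon was at (8.0, 0.9) in frame 1 and (5.6, 1.9) in frame 3.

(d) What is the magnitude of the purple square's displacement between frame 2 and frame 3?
2.2

The purple square moved from (5.0, 1.0) to (7.0, 1.8), a distance of √(2.0² + 0.8²) ≈ 2.2.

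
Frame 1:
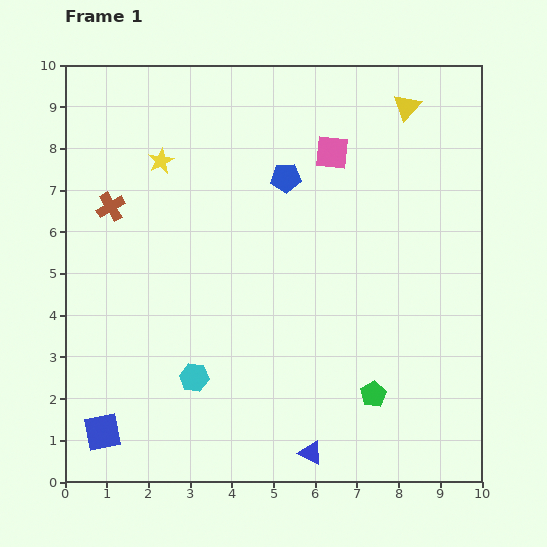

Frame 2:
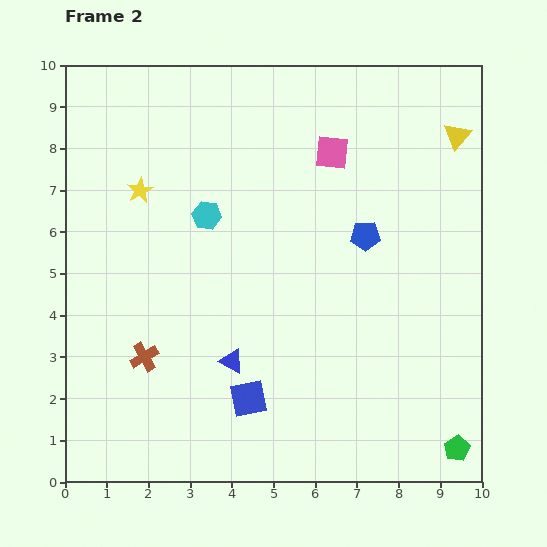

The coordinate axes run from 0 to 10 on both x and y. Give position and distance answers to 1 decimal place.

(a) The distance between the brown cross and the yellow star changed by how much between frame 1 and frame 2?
+2.4

Distance in frame 1: 1.6. Distance in frame 2: 4.0.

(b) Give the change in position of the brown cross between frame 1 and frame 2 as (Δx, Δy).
(0.8, -3.6)

The brown cross was at (1.1, 6.6) in frame 1 and (1.9, 3.0) in frame 2.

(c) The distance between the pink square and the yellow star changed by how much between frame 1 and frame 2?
+0.6

Distance in frame 1: 4.1. Distance in frame 2: 4.7.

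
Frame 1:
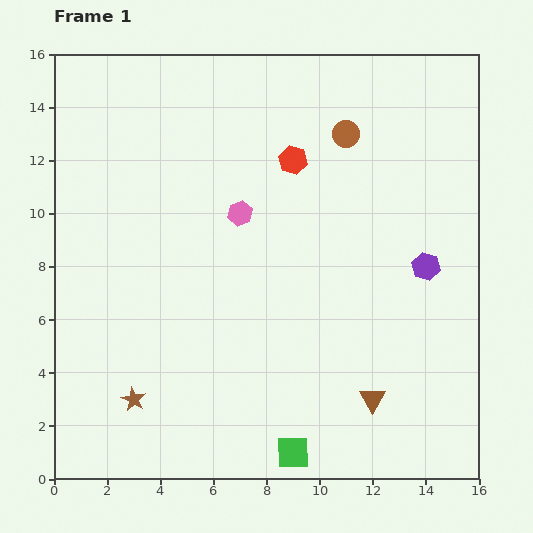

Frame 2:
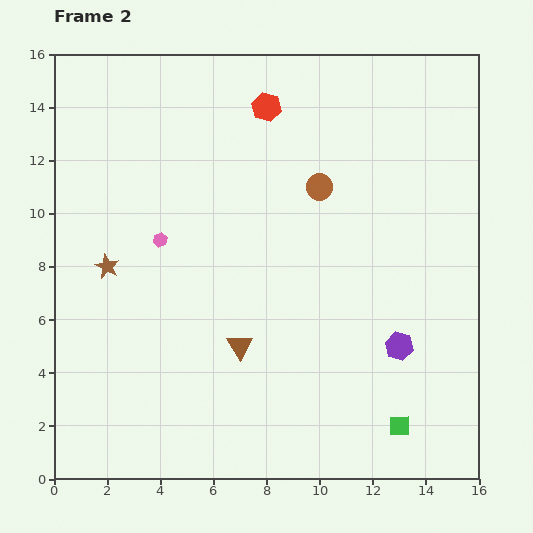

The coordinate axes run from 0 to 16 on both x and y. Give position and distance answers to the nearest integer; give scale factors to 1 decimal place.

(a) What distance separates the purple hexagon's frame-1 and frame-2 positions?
3

The purple hexagon moved from (14, 8) to (13, 5), a distance of √(1² + 3²) ≈ 3.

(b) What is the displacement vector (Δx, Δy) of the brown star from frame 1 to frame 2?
(-1, 5)

The brown star was at (3, 3) in frame 1 and (2, 8) in frame 2.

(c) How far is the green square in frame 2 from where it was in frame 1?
4

The green square moved from (9, 1) to (13, 2), a distance of √(4² + 1²) ≈ 4.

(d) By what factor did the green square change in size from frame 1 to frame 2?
0.6×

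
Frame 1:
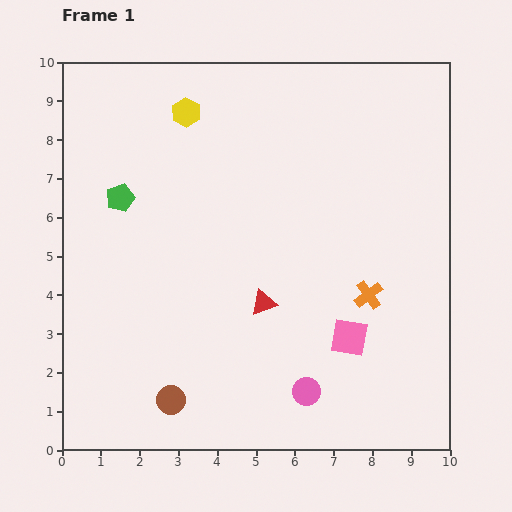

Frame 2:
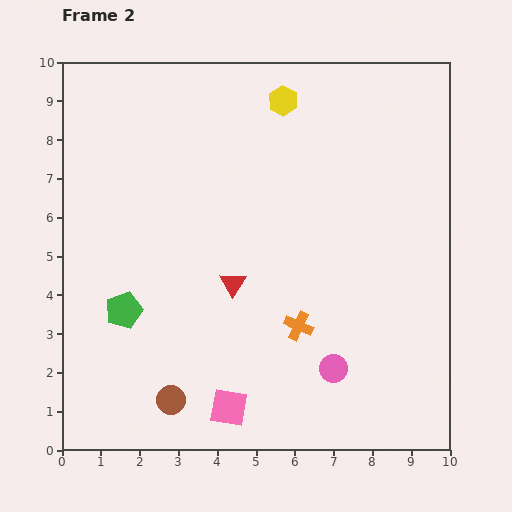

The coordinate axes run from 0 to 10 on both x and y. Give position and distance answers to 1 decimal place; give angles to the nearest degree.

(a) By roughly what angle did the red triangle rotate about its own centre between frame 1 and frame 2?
38° counter-clockwise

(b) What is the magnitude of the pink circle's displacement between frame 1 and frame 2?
0.9

The pink circle moved from (6.3, 1.5) to (7.0, 2.1), a distance of √(0.7² + 0.6²) ≈ 0.9.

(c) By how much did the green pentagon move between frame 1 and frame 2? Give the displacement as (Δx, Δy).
(0.1, -2.9)

The green pentagon was at (1.5, 6.5) in frame 1 and (1.6, 3.6) in frame 2.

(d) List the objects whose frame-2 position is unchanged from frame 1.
the brown circle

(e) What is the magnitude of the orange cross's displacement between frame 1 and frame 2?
2.0

The orange cross moved from (7.9, 4.0) to (6.1, 3.2), a distance of √(1.8² + 0.8²) ≈ 2.0.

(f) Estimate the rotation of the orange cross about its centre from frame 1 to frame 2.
30° counter-clockwise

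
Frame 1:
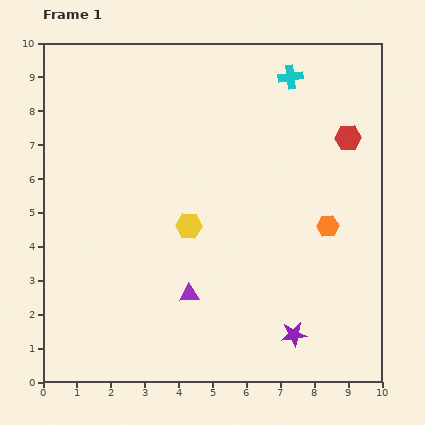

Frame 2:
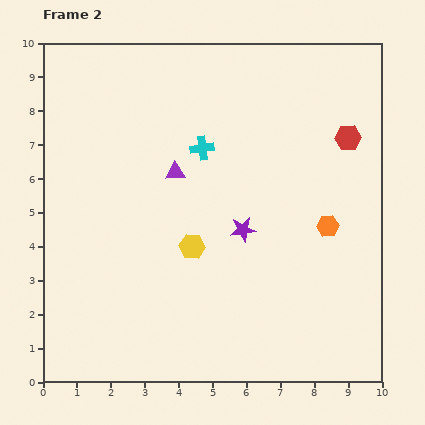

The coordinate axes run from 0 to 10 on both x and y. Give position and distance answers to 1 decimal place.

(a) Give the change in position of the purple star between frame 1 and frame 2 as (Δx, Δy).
(-1.5, 3.1)

The purple star was at (7.4, 1.4) in frame 1 and (5.9, 4.5) in frame 2.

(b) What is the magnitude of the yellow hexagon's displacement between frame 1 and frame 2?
0.6

The yellow hexagon moved from (4.3, 4.6) to (4.4, 4.0), a distance of √(0.1² + 0.6²) ≈ 0.6.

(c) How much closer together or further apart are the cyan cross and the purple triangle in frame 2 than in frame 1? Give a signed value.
-6.0

Distance in frame 1: 7.1. Distance in frame 2: 1.1.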